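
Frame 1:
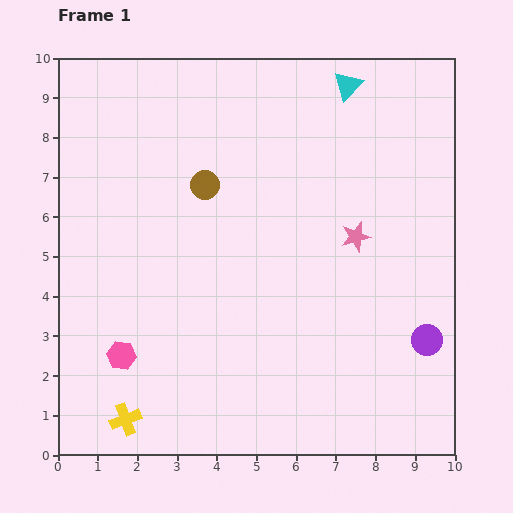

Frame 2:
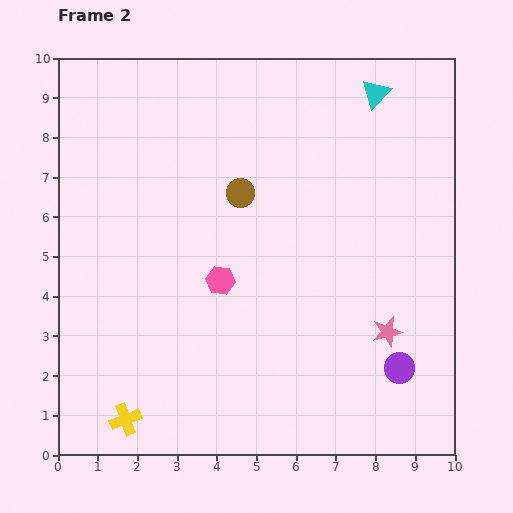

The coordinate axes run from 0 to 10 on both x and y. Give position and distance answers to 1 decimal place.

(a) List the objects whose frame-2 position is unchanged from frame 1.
the yellow cross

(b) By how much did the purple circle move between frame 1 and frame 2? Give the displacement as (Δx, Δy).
(-0.7, -0.7)

The purple circle was at (9.3, 2.9) in frame 1 and (8.6, 2.2) in frame 2.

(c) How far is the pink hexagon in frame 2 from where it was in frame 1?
3.1

The pink hexagon moved from (1.6, 2.5) to (4.1, 4.4), a distance of √(2.5² + 1.9²) ≈ 3.1.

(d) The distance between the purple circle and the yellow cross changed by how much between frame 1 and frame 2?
-0.9

Distance in frame 1: 7.9. Distance in frame 2: 7.0.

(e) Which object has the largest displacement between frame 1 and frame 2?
the pink hexagon

(moved 3.1; next 2.5)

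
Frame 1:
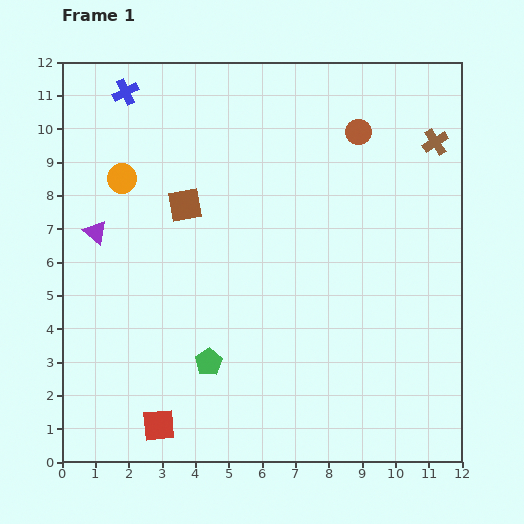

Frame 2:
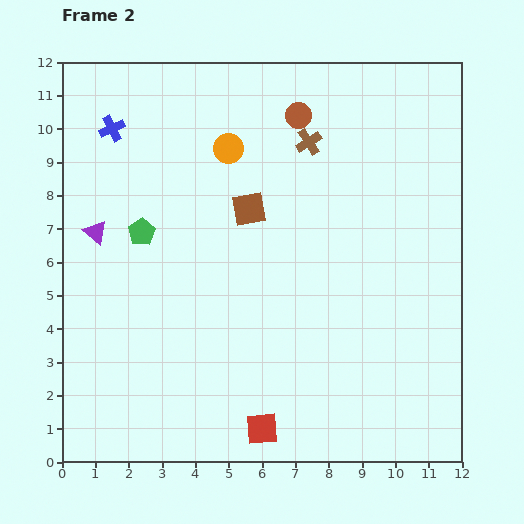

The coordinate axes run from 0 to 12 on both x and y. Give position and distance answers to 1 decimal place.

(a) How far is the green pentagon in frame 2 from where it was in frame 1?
4.4

The green pentagon moved from (4.4, 3.0) to (2.4, 6.9), a distance of √(2.0² + 3.9²) ≈ 4.4.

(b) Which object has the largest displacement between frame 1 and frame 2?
the green pentagon

(moved 4.4; next 3.8)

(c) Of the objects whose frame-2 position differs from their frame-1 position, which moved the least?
the blue cross

(moved 1.2)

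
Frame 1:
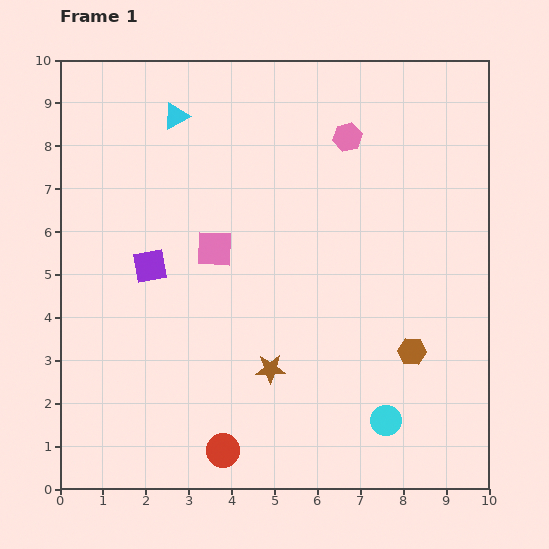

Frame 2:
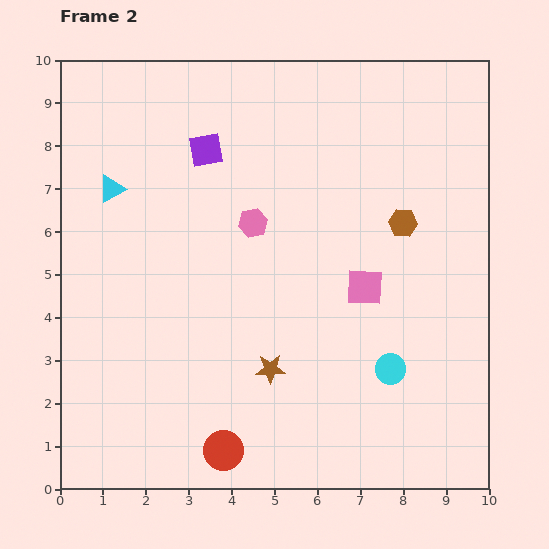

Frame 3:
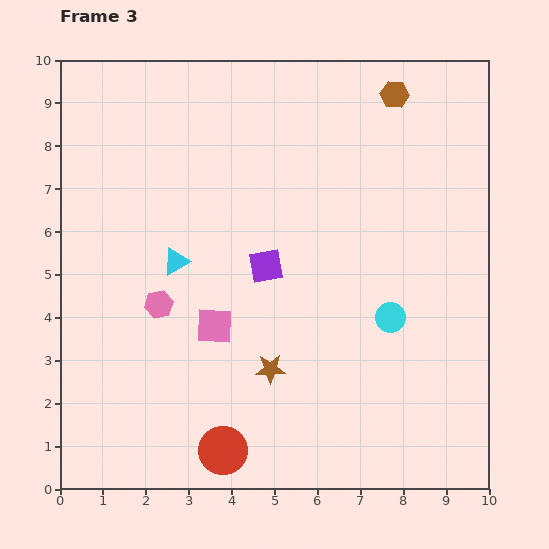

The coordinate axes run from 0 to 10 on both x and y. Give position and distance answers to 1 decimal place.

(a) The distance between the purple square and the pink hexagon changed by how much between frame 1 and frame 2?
-3.5

Distance in frame 1: 5.5. Distance in frame 2: 2.0.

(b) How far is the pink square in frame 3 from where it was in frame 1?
1.8

The pink square moved from (3.6, 5.6) to (3.6, 3.8), a distance of √(0.0² + 1.8²) ≈ 1.8.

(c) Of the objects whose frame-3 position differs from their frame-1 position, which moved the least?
the pink square

(moved 1.8)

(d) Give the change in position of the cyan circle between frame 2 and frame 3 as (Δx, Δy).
(0.0, 1.2)

The cyan circle was at (7.7, 2.8) in frame 2 and (7.7, 4.0) in frame 3.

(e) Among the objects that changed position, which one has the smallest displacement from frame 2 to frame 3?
the cyan circle

(moved 1.2)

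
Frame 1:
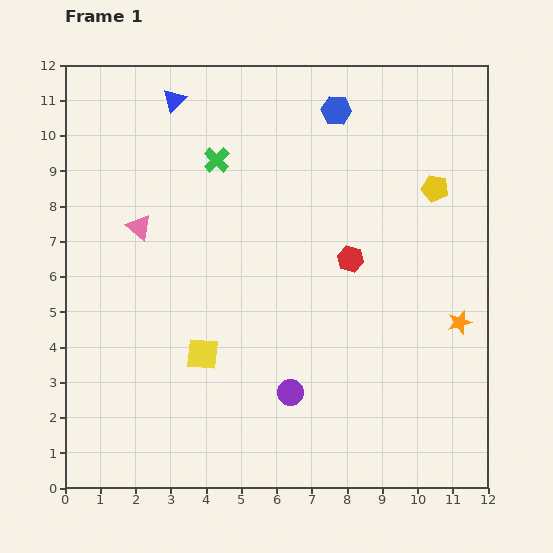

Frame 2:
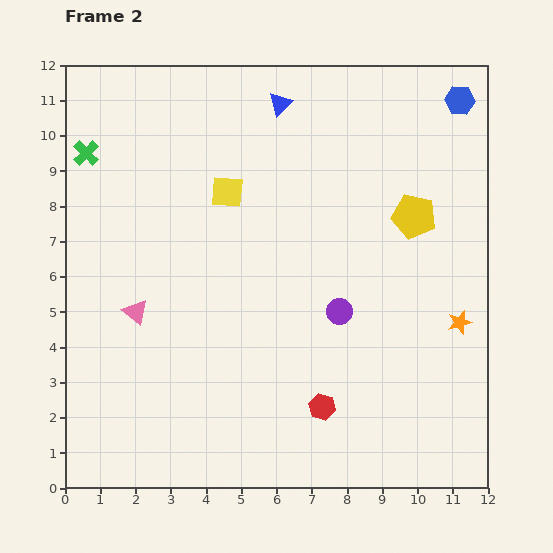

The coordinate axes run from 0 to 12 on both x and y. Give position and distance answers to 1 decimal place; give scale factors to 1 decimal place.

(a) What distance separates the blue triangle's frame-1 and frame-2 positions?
3.0

The blue triangle moved from (3.1, 11.0) to (6.1, 10.9), a distance of √(3.0² + 0.1²) ≈ 3.0.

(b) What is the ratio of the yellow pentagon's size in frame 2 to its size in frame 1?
1.7×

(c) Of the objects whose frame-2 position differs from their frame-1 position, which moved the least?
the yellow pentagon

(moved 1.0)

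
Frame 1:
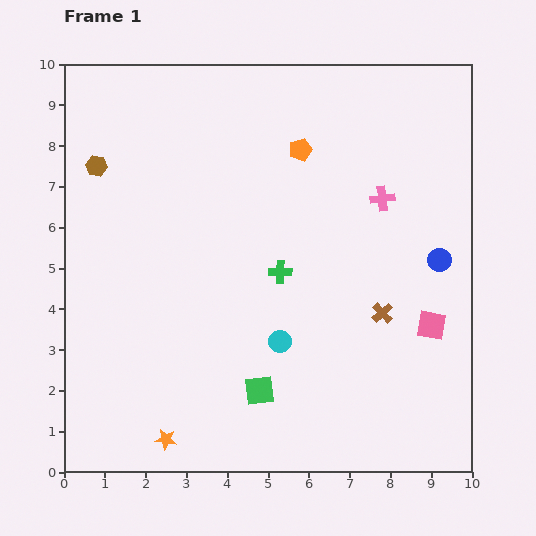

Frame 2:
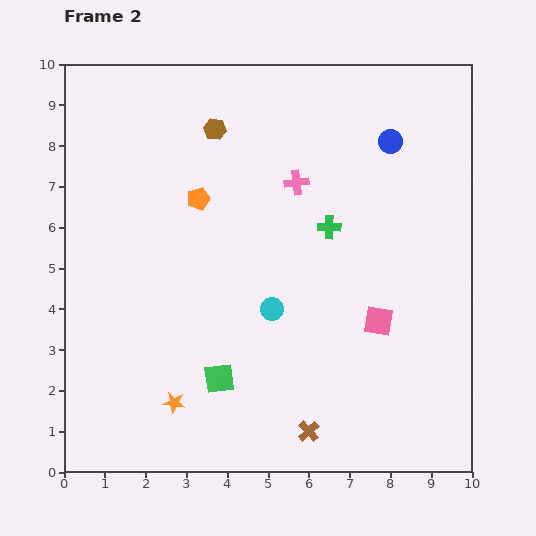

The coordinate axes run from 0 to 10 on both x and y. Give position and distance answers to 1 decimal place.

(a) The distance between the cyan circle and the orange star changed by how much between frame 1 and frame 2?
-0.4

Distance in frame 1: 3.7. Distance in frame 2: 3.3.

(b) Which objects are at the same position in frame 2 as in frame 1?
none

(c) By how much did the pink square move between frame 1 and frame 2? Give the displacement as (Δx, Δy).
(-1.3, 0.1)

The pink square was at (9.0, 3.6) in frame 1 and (7.7, 3.7) in frame 2.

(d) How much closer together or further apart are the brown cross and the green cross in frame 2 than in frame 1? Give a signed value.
+2.3

Distance in frame 1: 2.7. Distance in frame 2: 5.0.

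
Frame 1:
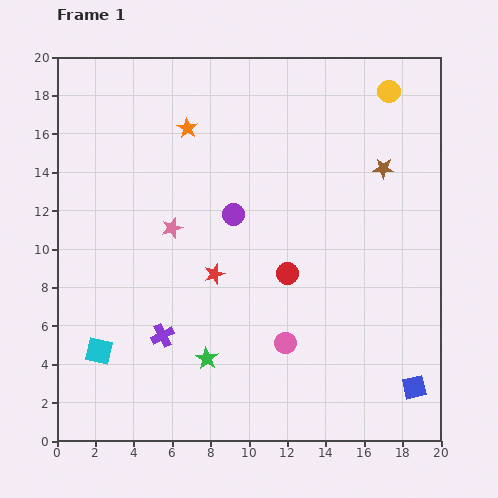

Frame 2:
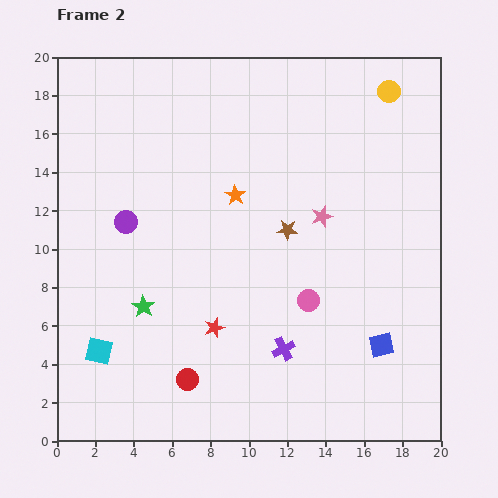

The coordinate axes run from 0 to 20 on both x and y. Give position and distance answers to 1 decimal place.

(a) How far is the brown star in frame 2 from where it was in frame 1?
5.9

The brown star moved from (17.0, 14.2) to (12.0, 11.0), a distance of √(5.0² + 3.2²) ≈ 5.9.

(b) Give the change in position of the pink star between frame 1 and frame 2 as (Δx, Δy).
(7.8, 0.6)

The pink star was at (6.0, 11.1) in frame 1 and (13.8, 11.7) in frame 2.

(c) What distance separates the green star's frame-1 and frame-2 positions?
4.3

The green star moved from (7.8, 4.3) to (4.5, 7.0), a distance of √(3.3² + 2.7²) ≈ 4.3.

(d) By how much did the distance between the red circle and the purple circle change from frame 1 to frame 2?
+4.6

Distance in frame 1: 4.2. Distance in frame 2: 8.8.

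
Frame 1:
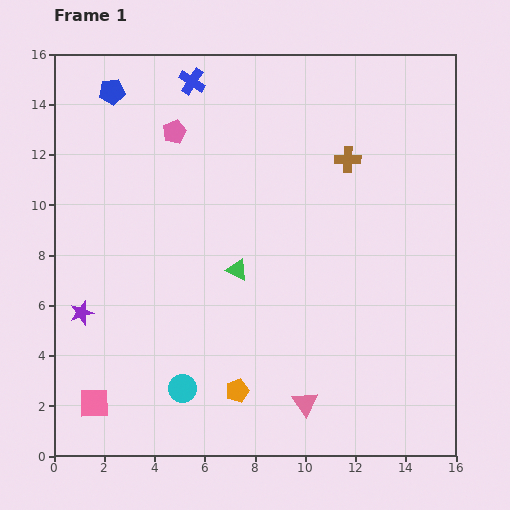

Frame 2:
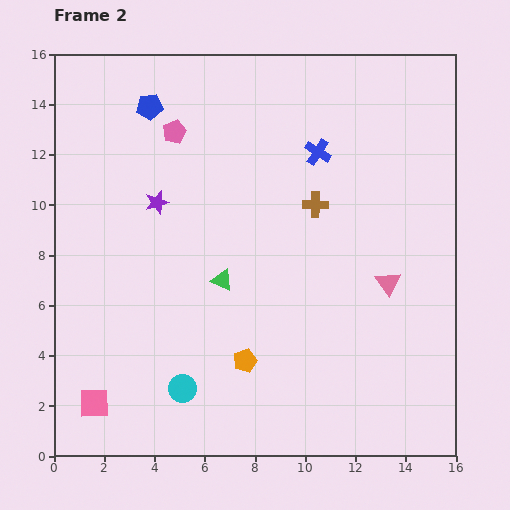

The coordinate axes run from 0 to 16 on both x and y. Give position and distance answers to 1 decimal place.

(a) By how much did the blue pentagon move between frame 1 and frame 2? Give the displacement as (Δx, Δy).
(1.5, -0.6)

The blue pentagon was at (2.3, 14.5) in frame 1 and (3.8, 13.9) in frame 2.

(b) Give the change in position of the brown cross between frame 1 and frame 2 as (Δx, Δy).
(-1.3, -1.8)

The brown cross was at (11.7, 11.8) in frame 1 and (10.4, 10.0) in frame 2.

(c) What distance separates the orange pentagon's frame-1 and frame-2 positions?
1.2

The orange pentagon moved from (7.3, 2.6) to (7.6, 3.8), a distance of √(0.3² + 1.2²) ≈ 1.2.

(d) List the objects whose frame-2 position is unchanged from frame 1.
the pink square, the pink pentagon, the cyan circle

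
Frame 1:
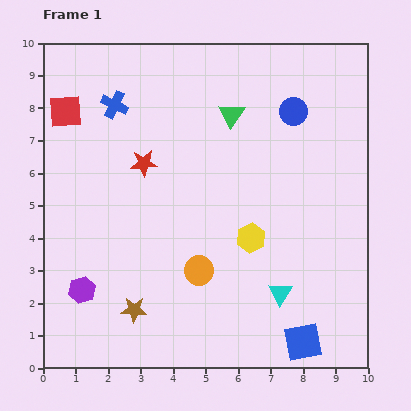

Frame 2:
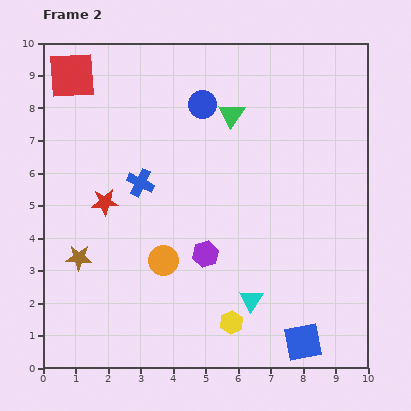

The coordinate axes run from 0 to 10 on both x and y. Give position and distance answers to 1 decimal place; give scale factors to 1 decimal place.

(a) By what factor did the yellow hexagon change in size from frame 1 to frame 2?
0.8×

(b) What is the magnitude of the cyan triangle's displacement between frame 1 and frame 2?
0.9

The cyan triangle moved from (7.3, 2.3) to (6.4, 2.1), a distance of √(0.9² + 0.2²) ≈ 0.9.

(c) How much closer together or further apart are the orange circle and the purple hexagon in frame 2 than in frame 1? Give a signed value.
-2.3

Distance in frame 1: 3.6. Distance in frame 2: 1.3.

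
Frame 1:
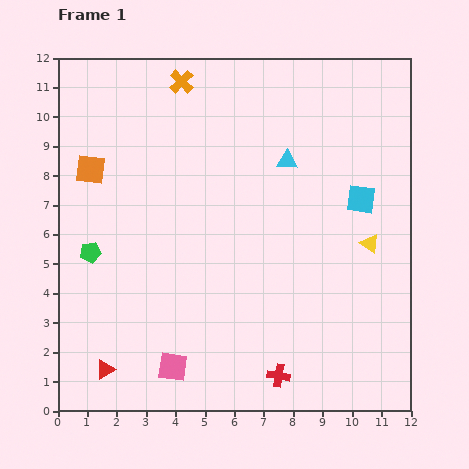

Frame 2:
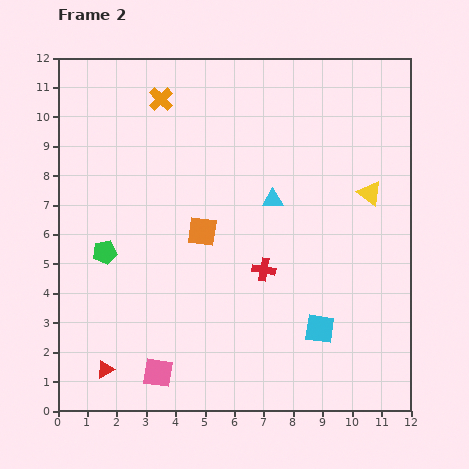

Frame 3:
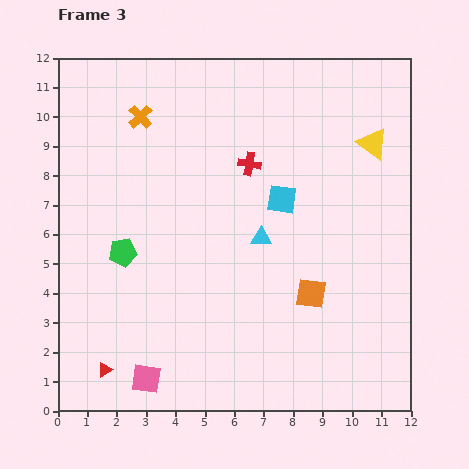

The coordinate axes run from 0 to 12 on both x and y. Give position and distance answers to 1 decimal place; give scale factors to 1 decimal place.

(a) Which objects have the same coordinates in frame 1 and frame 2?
the red triangle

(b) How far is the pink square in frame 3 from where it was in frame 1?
1.0

The pink square moved from (3.9, 1.5) to (3.0, 1.1), a distance of √(0.9² + 0.4²) ≈ 1.0.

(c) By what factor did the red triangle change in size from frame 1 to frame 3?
0.8×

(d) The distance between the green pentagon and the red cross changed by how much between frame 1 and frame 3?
-2.5

Distance in frame 1: 7.7. Distance in frame 3: 5.2.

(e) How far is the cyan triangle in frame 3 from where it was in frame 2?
1.4

The cyan triangle moved from (7.3, 7.2) to (6.9, 5.9), a distance of √(0.4² + 1.3²) ≈ 1.4.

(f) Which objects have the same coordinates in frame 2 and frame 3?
the red triangle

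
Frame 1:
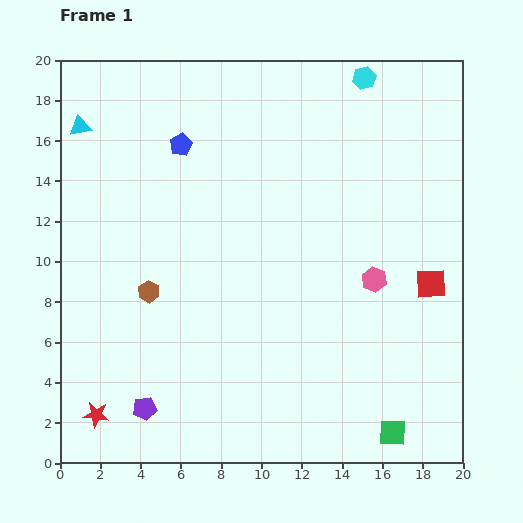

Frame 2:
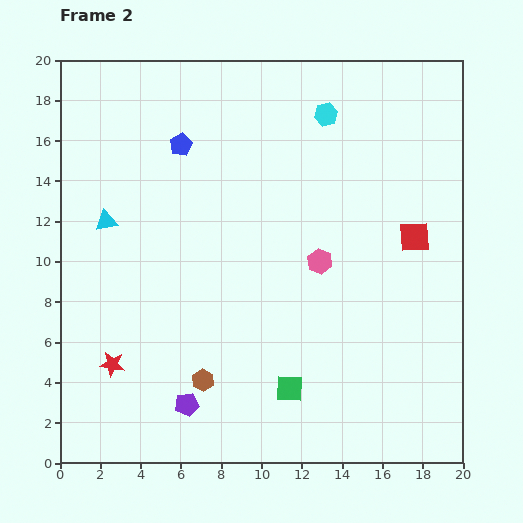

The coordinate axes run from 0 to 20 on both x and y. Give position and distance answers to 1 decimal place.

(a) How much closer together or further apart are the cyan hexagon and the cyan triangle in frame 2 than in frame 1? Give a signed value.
-2.2

Distance in frame 1: 14.3. Distance in frame 2: 12.1.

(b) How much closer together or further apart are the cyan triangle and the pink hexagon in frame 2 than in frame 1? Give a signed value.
-5.7

Distance in frame 1: 16.5. Distance in frame 2: 10.8.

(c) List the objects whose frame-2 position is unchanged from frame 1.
the blue pentagon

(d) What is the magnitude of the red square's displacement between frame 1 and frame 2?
2.4

The red square moved from (18.4, 8.9) to (17.6, 11.2), a distance of √(0.8² + 2.3²) ≈ 2.4.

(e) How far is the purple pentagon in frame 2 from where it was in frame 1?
2.1

The purple pentagon moved from (4.2, 2.7) to (6.3, 2.9), a distance of √(2.1² + 0.2²) ≈ 2.1.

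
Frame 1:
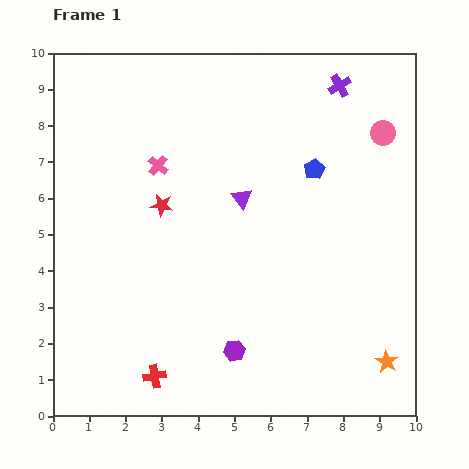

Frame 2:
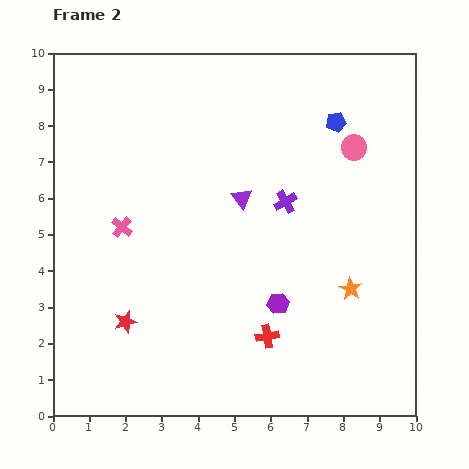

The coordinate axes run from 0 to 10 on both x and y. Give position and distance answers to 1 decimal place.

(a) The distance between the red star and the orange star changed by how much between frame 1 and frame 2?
-1.2

Distance in frame 1: 7.5. Distance in frame 2: 6.3.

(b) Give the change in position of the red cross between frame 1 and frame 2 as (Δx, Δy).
(3.1, 1.1)

The red cross was at (2.8, 1.1) in frame 1 and (5.9, 2.2) in frame 2.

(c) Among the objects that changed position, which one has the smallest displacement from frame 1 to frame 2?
the pink circle

(moved 0.9)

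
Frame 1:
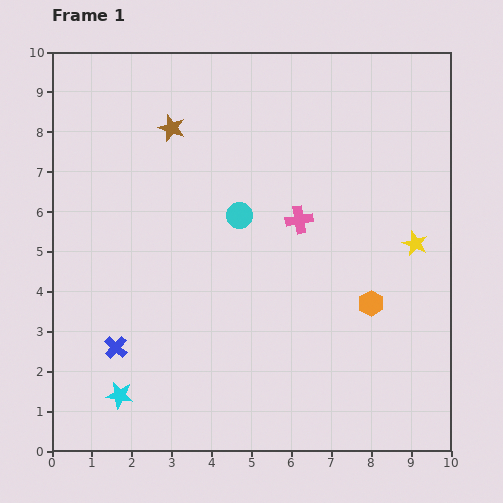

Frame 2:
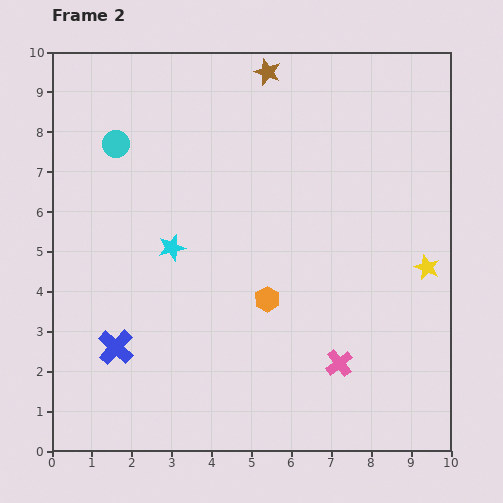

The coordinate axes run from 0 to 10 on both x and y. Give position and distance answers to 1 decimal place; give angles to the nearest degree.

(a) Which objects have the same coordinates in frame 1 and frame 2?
the blue cross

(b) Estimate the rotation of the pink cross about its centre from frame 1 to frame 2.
29° counter-clockwise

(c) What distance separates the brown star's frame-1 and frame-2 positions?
2.8

The brown star moved from (3.0, 8.1) to (5.4, 9.5), a distance of √(2.4² + 1.4²) ≈ 2.8.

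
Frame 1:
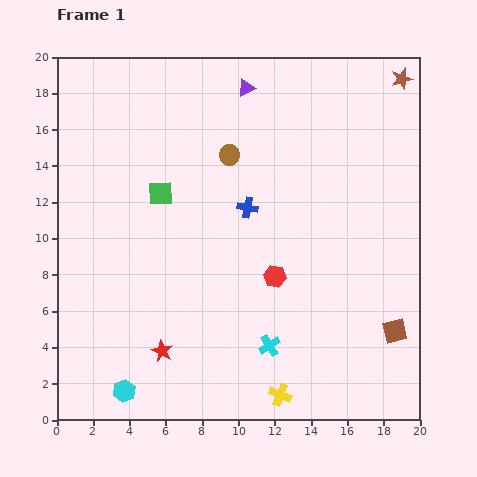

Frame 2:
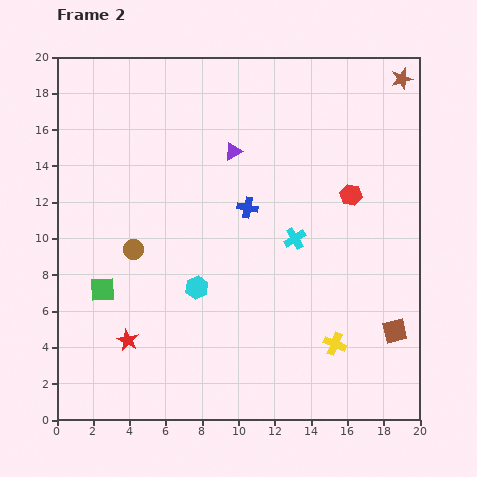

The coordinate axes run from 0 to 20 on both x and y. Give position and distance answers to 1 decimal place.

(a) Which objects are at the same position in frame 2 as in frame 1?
the blue cross, the brown square, the brown star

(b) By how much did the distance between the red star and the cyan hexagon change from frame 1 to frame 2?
+1.8

Distance in frame 1: 3.0. Distance in frame 2: 4.8.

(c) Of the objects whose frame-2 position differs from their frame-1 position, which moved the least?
the red star

(moved 2.0)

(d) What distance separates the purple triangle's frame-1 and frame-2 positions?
3.6

The purple triangle moved from (10.4, 18.3) to (9.7, 14.8), a distance of √(0.7² + 3.5²) ≈ 3.6.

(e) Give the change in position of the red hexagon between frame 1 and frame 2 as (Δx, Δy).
(4.2, 4.5)

The red hexagon was at (12.0, 7.9) in frame 1 and (16.2, 12.4) in frame 2.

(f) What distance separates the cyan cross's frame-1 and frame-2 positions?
6.1

The cyan cross moved from (11.7, 4.1) to (13.1, 10.0), a distance of √(1.4² + 5.9²) ≈ 6.1.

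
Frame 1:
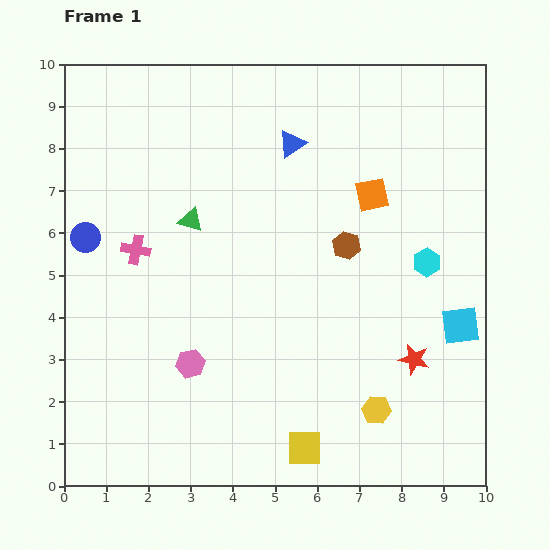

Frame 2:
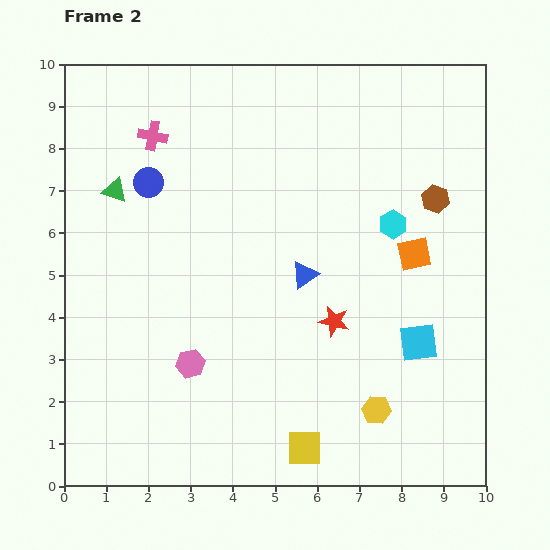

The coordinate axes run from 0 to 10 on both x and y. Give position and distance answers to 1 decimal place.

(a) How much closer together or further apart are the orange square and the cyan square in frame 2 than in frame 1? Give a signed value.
-1.6

Distance in frame 1: 3.7. Distance in frame 2: 2.1.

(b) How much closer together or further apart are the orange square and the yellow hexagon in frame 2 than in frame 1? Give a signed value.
-1.3

Distance in frame 1: 5.1. Distance in frame 2: 3.8.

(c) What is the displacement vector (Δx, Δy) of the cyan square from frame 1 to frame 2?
(-1.0, -0.4)

The cyan square was at (9.4, 3.8) in frame 1 and (8.4, 3.4) in frame 2.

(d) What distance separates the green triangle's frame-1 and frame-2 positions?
1.9

The green triangle moved from (3.0, 6.3) to (1.2, 7.0), a distance of √(1.8² + 0.7²) ≈ 1.9.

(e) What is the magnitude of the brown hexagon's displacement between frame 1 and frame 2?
2.4

The brown hexagon moved from (6.7, 5.7) to (8.8, 6.8), a distance of √(2.1² + 1.1²) ≈ 2.4.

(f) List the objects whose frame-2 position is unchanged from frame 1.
the pink hexagon, the yellow square, the yellow hexagon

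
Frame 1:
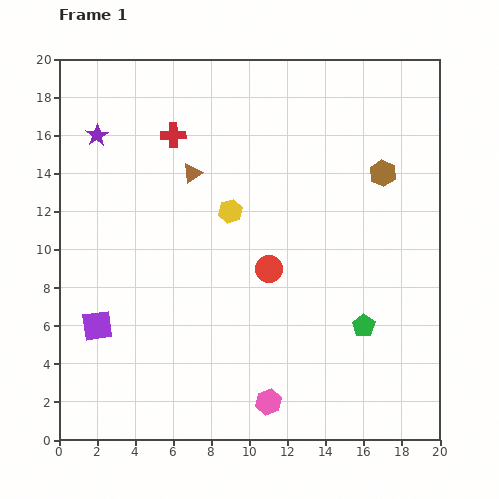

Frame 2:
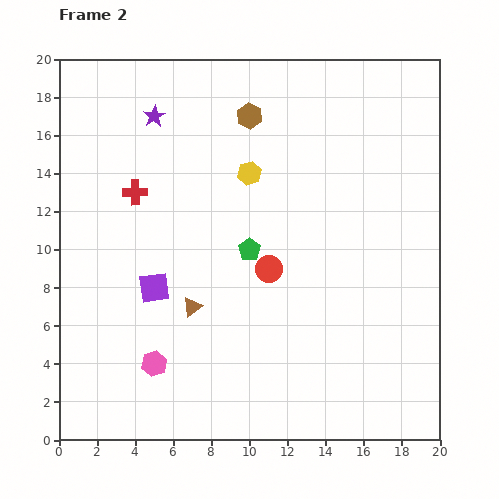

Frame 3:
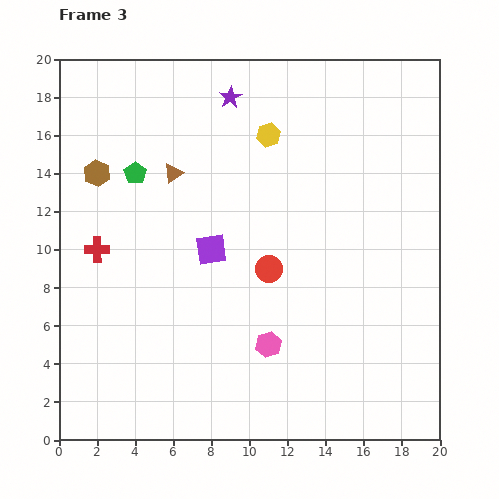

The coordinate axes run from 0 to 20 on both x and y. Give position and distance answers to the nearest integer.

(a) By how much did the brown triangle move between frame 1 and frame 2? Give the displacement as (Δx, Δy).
(0, -7)

The brown triangle was at (7, 14) in frame 1 and (7, 7) in frame 2.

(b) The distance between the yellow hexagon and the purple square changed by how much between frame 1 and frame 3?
-2

Distance in frame 1: 9. Distance in frame 3: 7.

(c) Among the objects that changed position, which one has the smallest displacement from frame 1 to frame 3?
the brown triangle

(moved 1)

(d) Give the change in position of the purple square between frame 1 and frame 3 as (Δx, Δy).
(6, 4)

The purple square was at (2, 6) in frame 1 and (8, 10) in frame 3.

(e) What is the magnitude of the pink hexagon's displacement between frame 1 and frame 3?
3

The pink hexagon moved from (11, 2) to (11, 5), a distance of √(0² + 3²) ≈ 3.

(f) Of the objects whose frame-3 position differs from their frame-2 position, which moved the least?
the yellow hexagon

(moved 2)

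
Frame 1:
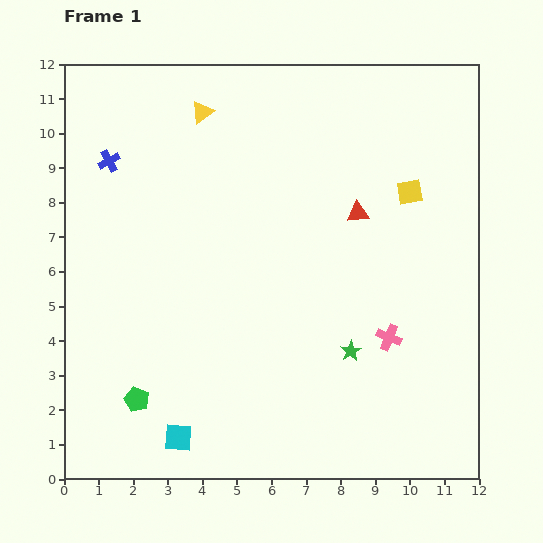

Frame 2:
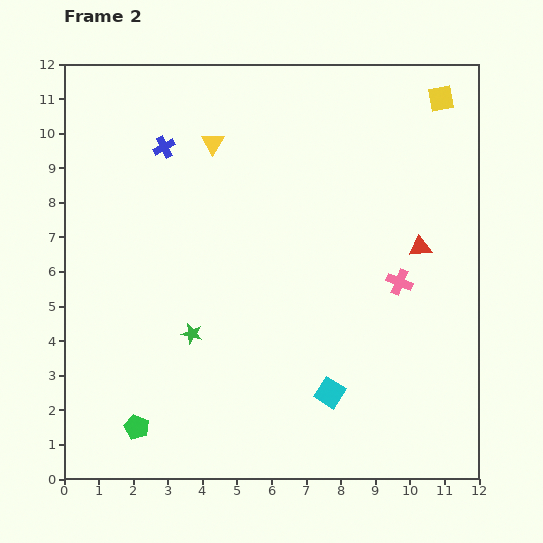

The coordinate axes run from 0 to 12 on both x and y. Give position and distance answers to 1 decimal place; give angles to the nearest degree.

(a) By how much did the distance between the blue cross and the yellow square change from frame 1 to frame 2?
-0.6

Distance in frame 1: 8.7. Distance in frame 2: 8.1.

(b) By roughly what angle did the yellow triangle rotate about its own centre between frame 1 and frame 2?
23° counter-clockwise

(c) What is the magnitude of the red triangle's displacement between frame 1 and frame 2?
2.1

The red triangle moved from (8.5, 7.7) to (10.3, 6.7), a distance of √(1.8² + 1.0²) ≈ 2.1.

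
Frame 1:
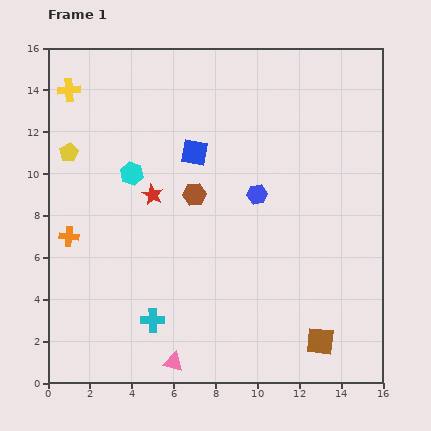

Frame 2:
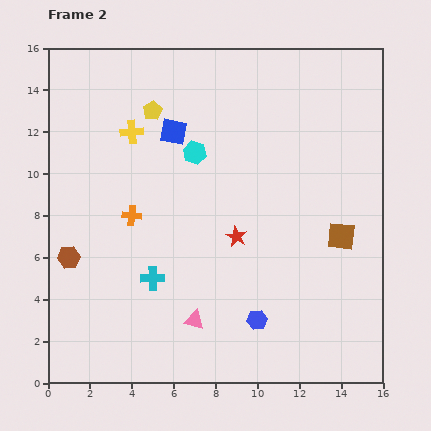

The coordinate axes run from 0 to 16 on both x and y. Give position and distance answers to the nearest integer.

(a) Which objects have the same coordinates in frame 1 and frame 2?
none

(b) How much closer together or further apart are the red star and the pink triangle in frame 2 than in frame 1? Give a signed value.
-4

Distance in frame 1: 8. Distance in frame 2: 4.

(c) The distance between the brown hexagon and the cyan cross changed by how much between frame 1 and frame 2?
-2

Distance in frame 1: 6. Distance in frame 2: 4.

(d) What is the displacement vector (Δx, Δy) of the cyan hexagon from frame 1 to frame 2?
(3, 1)

The cyan hexagon was at (4, 10) in frame 1 and (7, 11) in frame 2.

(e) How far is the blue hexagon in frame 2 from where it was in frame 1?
6

The blue hexagon moved from (10, 9) to (10, 3), a distance of √(0² + 6²) ≈ 6.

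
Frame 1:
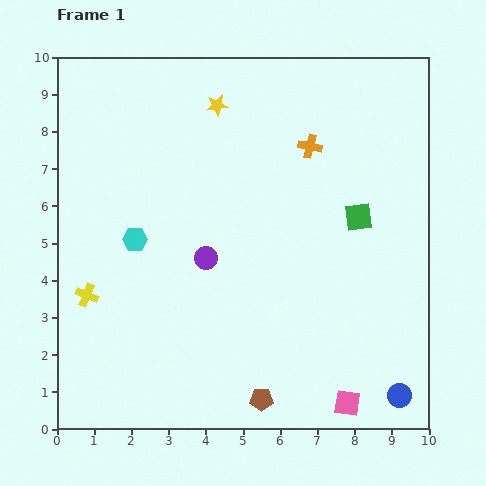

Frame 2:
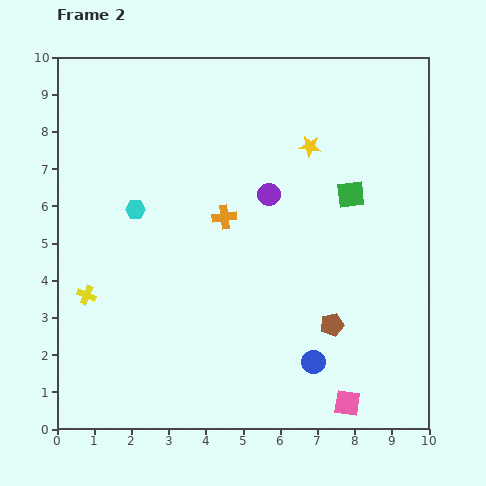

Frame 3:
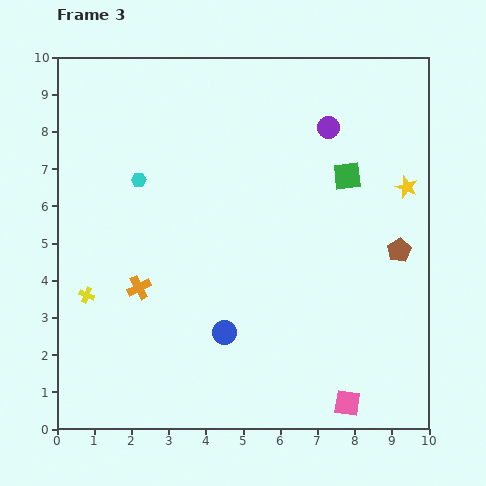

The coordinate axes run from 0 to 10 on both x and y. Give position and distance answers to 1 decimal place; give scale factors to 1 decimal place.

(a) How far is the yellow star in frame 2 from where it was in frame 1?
2.7

The yellow star moved from (4.3, 8.7) to (6.8, 7.6), a distance of √(2.5² + 1.1²) ≈ 2.7.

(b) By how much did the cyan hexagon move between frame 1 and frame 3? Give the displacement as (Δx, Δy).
(0.1, 1.6)

The cyan hexagon was at (2.1, 5.1) in frame 1 and (2.2, 6.7) in frame 3.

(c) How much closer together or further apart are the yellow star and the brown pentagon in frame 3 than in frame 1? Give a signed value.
-6.3

Distance in frame 1: 8.0. Distance in frame 3: 1.7.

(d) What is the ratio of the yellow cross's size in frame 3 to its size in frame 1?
0.7×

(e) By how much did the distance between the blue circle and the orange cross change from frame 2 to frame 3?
-2.0

Distance in frame 2: 4.6. Distance in frame 3: 2.6.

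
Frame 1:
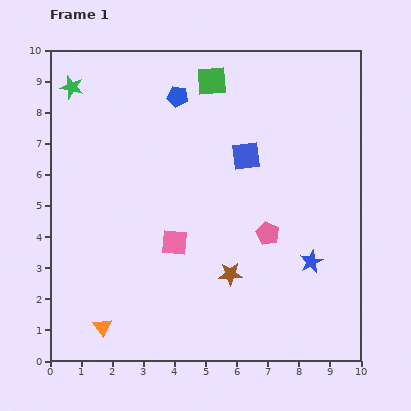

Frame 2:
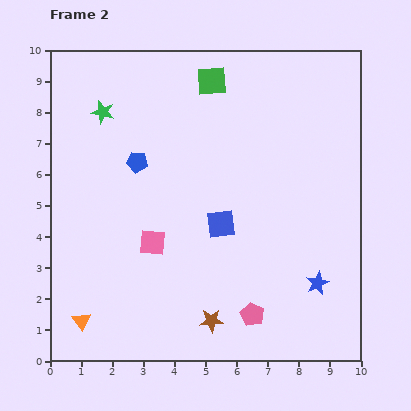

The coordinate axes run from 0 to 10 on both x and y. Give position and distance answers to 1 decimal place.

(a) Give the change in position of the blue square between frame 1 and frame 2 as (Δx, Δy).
(-0.8, -2.2)

The blue square was at (6.3, 6.6) in frame 1 and (5.5, 4.4) in frame 2.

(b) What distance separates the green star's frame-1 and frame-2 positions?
1.3

The green star moved from (0.7, 8.8) to (1.7, 8.0), a distance of √(1.0² + 0.8²) ≈ 1.3.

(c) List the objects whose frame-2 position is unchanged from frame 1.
the green square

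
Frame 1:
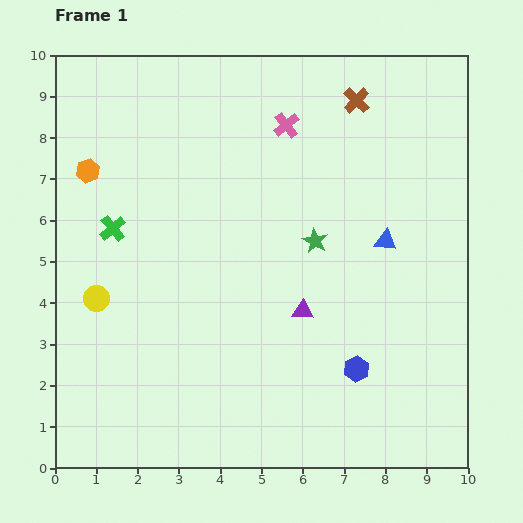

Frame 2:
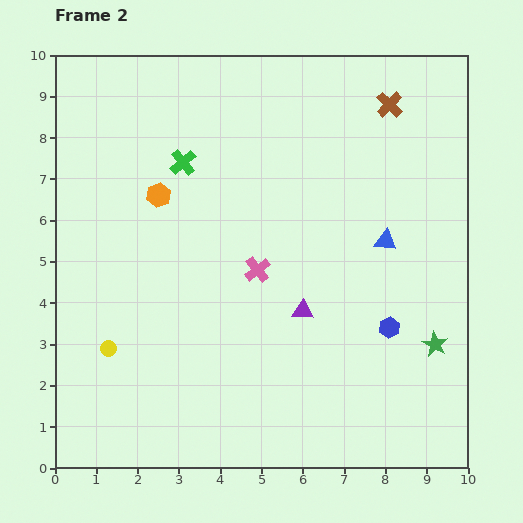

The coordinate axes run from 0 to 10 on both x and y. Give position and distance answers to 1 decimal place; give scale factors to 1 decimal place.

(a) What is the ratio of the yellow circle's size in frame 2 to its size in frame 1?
0.6×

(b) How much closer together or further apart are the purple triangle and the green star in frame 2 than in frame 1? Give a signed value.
+1.6

Distance in frame 1: 1.7. Distance in frame 2: 3.3.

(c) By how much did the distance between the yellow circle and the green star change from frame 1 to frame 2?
+2.4

Distance in frame 1: 5.5. Distance in frame 2: 7.9.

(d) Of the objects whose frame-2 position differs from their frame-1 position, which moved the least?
the brown cross

(moved 0.8)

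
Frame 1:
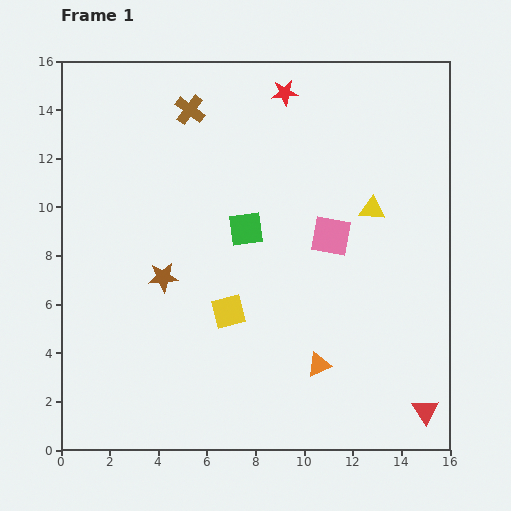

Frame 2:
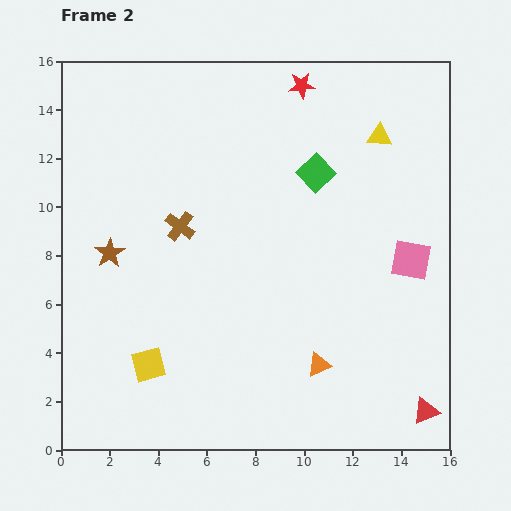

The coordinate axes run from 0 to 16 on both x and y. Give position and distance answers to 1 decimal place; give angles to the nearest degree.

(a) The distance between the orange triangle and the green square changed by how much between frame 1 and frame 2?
+1.5

Distance in frame 1: 6.4. Distance in frame 2: 7.9.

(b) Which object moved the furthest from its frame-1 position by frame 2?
the brown cross

(moved 4.8; next 4.0)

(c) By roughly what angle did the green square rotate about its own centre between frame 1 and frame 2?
36° counter-clockwise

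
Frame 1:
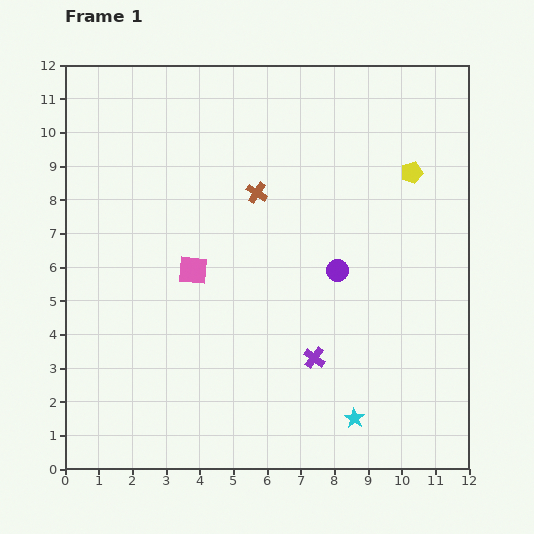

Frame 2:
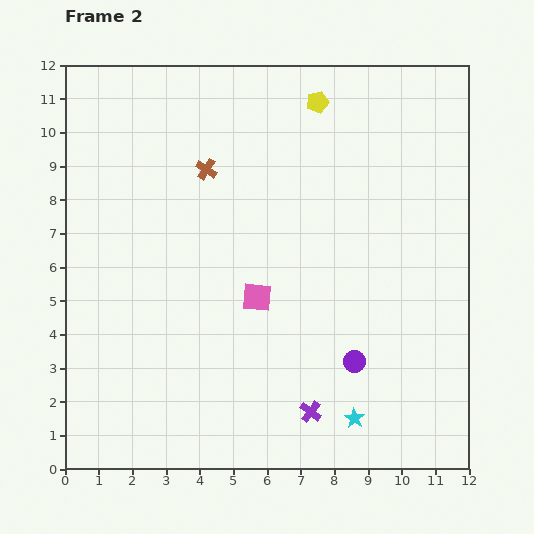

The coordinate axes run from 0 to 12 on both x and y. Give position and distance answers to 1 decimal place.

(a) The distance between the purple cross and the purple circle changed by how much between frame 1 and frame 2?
-0.7

Distance in frame 1: 2.7. Distance in frame 2: 2.0.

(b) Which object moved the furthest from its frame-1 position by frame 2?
the yellow pentagon

(moved 3.5; next 2.7)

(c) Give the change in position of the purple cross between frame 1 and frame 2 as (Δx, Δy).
(-0.1, -1.6)

The purple cross was at (7.4, 3.3) in frame 1 and (7.3, 1.7) in frame 2.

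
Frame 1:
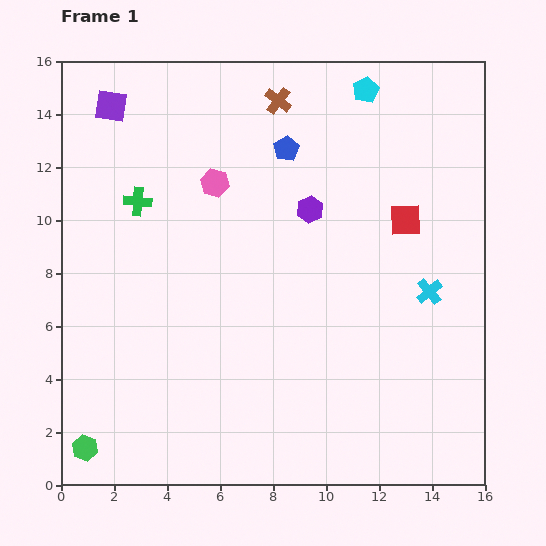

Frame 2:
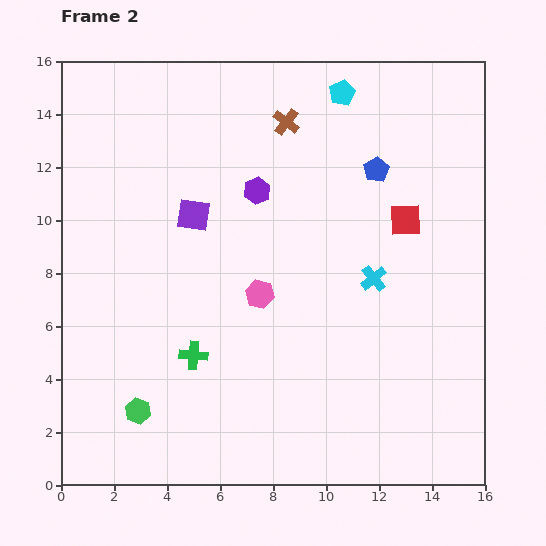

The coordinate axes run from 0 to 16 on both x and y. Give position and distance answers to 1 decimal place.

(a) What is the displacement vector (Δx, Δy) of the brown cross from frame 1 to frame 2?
(0.3, -0.8)

The brown cross was at (8.2, 14.5) in frame 1 and (8.5, 13.7) in frame 2.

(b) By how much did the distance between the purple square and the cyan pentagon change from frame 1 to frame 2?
-2.4

Distance in frame 1: 9.6. Distance in frame 2: 7.2.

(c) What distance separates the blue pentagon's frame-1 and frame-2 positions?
3.5

The blue pentagon moved from (8.5, 12.7) to (11.9, 11.9), a distance of √(3.4² + 0.8²) ≈ 3.5.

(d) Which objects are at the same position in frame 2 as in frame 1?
the red square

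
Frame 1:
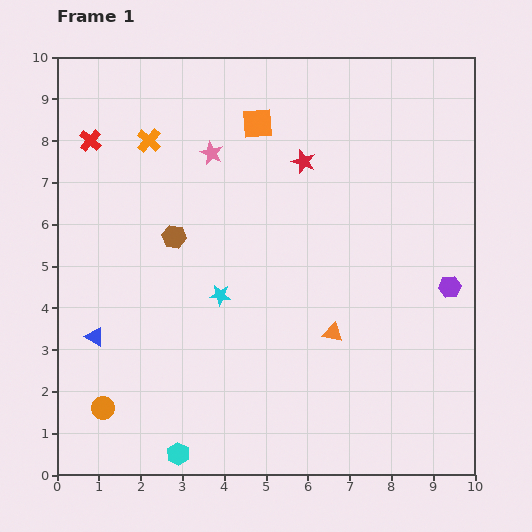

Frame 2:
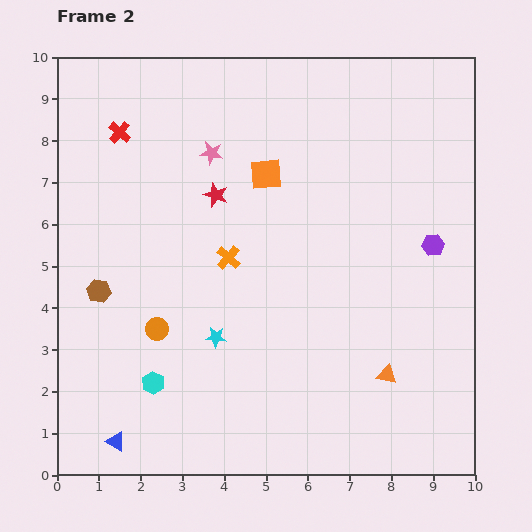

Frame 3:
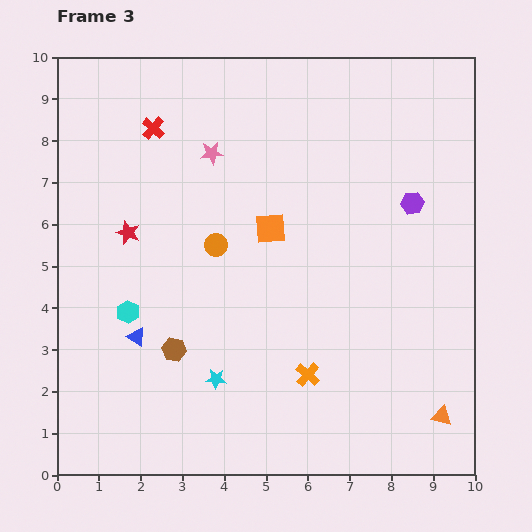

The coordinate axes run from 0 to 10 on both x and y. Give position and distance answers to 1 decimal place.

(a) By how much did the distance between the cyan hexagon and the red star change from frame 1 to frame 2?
-2.9

Distance in frame 1: 7.6. Distance in frame 2: 4.7.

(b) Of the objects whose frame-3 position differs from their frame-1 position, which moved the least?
the blue triangle

(moved 1.0)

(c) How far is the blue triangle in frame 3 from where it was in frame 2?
2.5

The blue triangle moved from (1.4, 0.8) to (1.9, 3.3), a distance of √(0.5² + 2.5²) ≈ 2.5.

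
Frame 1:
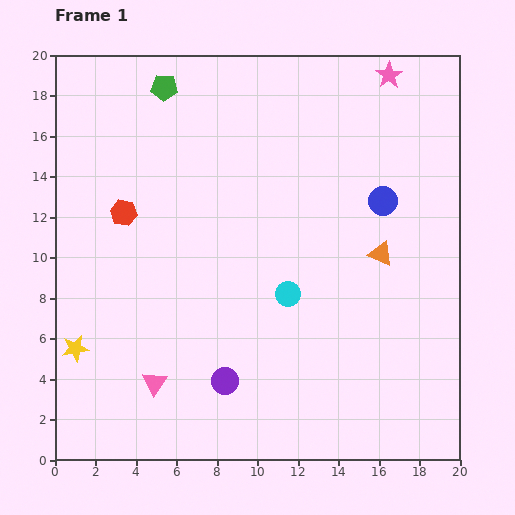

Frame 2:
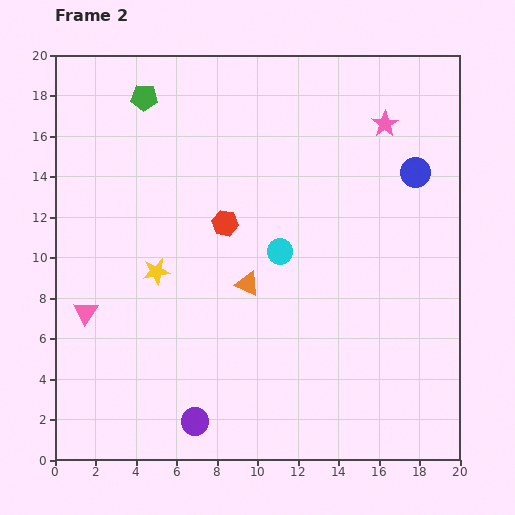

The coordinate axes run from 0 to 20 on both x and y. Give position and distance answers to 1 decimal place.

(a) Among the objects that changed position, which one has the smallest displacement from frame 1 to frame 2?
the green pentagon

(moved 1.1)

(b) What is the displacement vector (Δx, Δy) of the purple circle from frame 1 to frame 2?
(-1.5, -2.0)

The purple circle was at (8.4, 3.9) in frame 1 and (6.9, 1.9) in frame 2.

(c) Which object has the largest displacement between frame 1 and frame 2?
the orange triangle

(moved 6.8; next 5.5)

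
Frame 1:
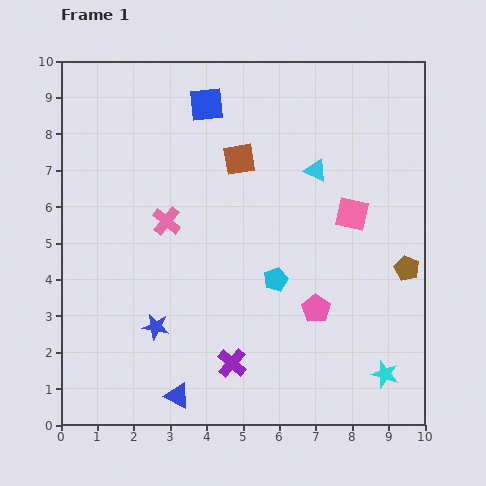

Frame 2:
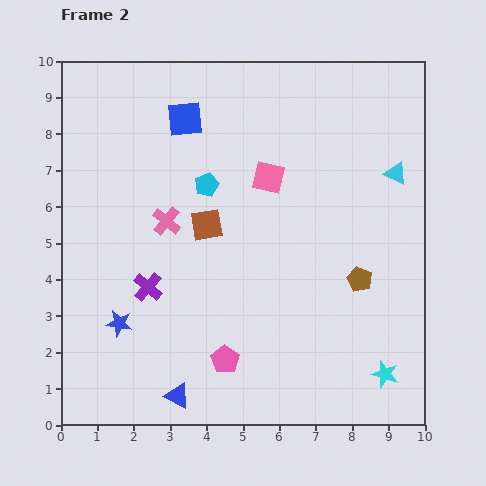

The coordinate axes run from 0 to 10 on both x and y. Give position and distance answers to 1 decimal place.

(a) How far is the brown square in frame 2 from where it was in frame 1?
2.0

The brown square moved from (4.9, 7.3) to (4.0, 5.5), a distance of √(0.9² + 1.8²) ≈ 2.0.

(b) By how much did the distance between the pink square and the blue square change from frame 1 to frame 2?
-2.2

Distance in frame 1: 5.0. Distance in frame 2: 2.8.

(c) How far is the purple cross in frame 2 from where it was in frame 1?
3.1

The purple cross moved from (4.7, 1.7) to (2.4, 3.8), a distance of √(2.3² + 2.1²) ≈ 3.1.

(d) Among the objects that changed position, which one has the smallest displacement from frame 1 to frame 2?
the blue square

(moved 0.7)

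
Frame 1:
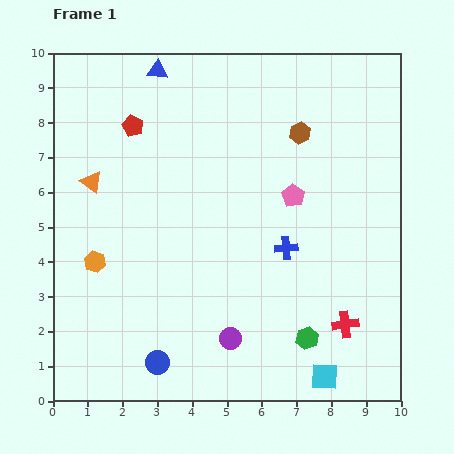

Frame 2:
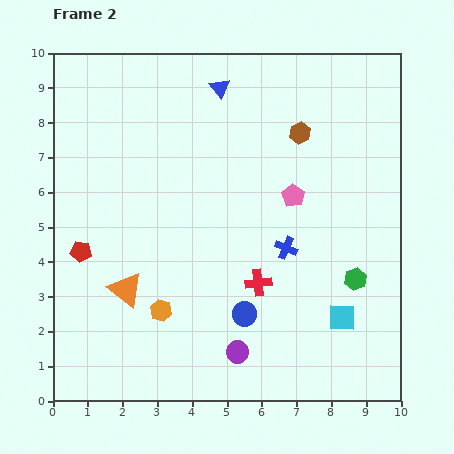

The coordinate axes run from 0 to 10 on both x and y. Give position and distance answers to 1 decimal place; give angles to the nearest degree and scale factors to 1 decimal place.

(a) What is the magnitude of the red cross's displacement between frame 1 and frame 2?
2.8

The red cross moved from (8.4, 2.2) to (5.9, 3.4), a distance of √(2.5² + 1.2²) ≈ 2.8.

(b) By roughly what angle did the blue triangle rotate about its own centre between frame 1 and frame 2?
49° clockwise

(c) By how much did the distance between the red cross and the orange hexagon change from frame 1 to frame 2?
-4.5

Distance in frame 1: 7.4. Distance in frame 2: 2.9.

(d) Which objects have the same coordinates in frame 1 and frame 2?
the pink pentagon, the blue cross, the brown hexagon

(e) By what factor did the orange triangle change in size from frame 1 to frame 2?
1.6×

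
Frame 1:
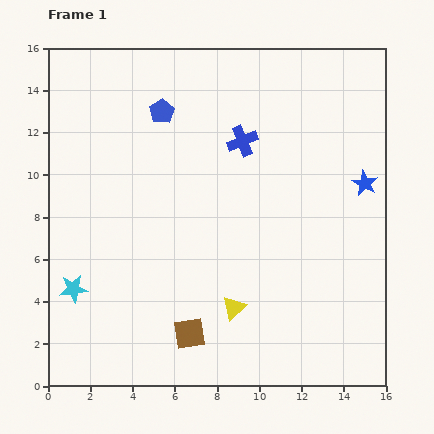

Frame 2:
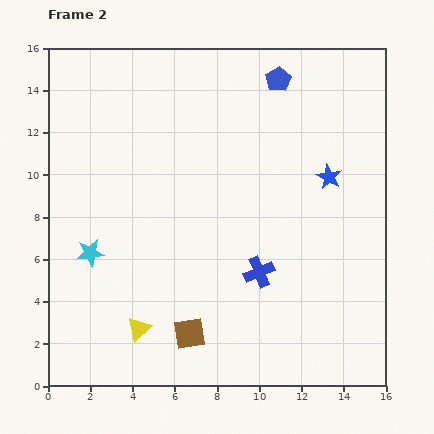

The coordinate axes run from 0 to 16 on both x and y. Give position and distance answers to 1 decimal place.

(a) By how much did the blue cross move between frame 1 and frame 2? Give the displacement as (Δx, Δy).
(0.8, -6.2)

The blue cross was at (9.2, 11.6) in frame 1 and (10.0, 5.4) in frame 2.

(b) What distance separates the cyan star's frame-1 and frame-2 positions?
1.9

The cyan star moved from (1.2, 4.6) to (2.0, 6.3), a distance of √(0.8² + 1.7²) ≈ 1.9.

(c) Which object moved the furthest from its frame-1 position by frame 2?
the blue cross

(moved 6.3; next 5.7)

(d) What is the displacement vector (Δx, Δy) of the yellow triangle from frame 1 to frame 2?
(-4.5, -1.0)

The yellow triangle was at (8.8, 3.7) in frame 1 and (4.3, 2.7) in frame 2.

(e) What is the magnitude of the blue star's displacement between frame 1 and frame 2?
1.7

The blue star moved from (15.0, 9.6) to (13.3, 9.9), a distance of √(1.7² + 0.3²) ≈ 1.7.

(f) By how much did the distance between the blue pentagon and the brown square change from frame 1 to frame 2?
+2.1

Distance in frame 1: 10.6. Distance in frame 2: 12.7.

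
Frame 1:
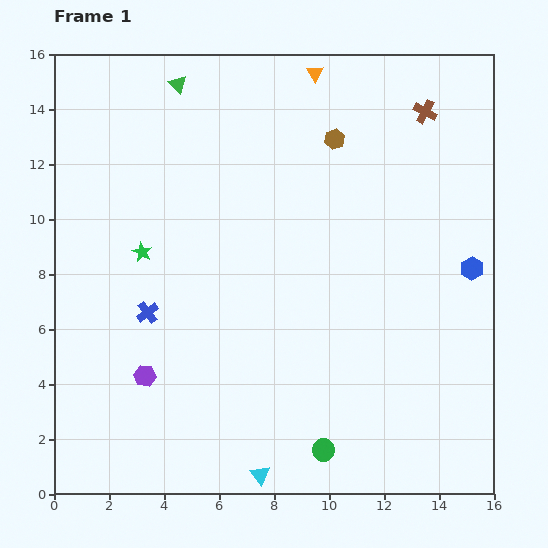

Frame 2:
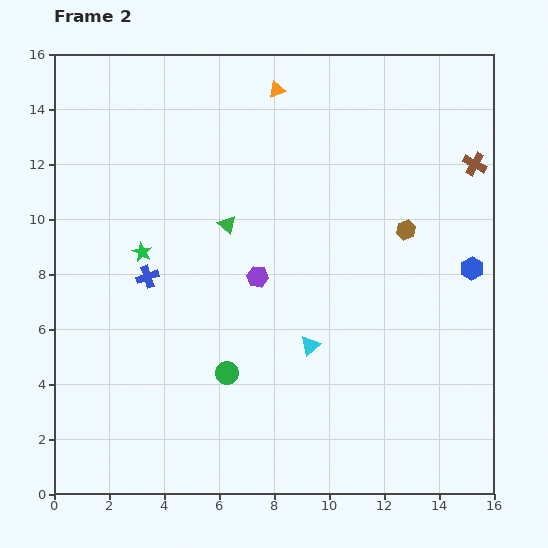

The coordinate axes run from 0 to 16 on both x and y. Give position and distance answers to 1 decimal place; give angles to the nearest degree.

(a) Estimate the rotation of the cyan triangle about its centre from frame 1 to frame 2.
27° clockwise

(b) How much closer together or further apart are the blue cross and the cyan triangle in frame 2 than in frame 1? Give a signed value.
-0.8

Distance in frame 1: 7.2. Distance in frame 2: 6.4.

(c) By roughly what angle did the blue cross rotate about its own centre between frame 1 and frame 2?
18° clockwise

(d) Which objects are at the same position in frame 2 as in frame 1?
the green star, the blue hexagon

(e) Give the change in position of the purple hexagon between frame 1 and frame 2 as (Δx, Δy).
(4.1, 3.6)

The purple hexagon was at (3.3, 4.3) in frame 1 and (7.4, 7.9) in frame 2.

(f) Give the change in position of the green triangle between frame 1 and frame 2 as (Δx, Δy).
(1.8, -5.1)

The green triangle was at (4.5, 14.9) in frame 1 and (6.3, 9.8) in frame 2.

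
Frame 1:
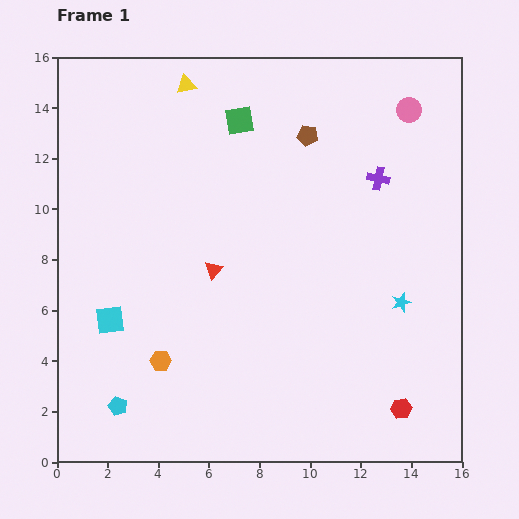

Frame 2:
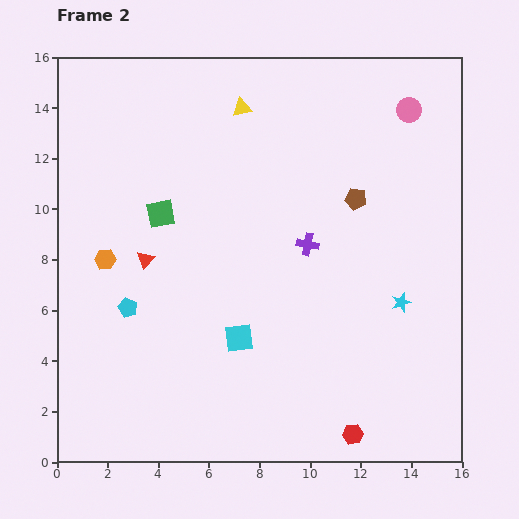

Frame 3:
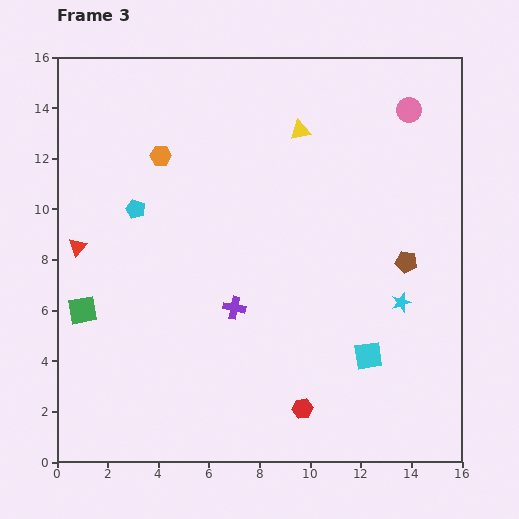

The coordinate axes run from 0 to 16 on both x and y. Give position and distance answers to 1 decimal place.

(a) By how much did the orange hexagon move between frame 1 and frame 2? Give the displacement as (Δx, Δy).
(-2.2, 4.0)

The orange hexagon was at (4.1, 4.0) in frame 1 and (1.9, 8.0) in frame 2.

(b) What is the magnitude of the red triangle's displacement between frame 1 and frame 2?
2.7

The red triangle moved from (6.2, 7.6) to (3.5, 8.0), a distance of √(2.7² + 0.4²) ≈ 2.7.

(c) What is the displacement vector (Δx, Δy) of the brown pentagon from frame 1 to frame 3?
(3.9, -5.0)

The brown pentagon was at (9.9, 12.9) in frame 1 and (13.8, 7.9) in frame 3.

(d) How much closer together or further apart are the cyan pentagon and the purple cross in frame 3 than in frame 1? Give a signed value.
-8.2

Distance in frame 1: 13.7. Distance in frame 3: 5.5.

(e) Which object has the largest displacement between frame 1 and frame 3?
the cyan square

(moved 10.3; next 9.7)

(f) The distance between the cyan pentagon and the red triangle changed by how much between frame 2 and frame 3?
+0.7

Distance in frame 2: 2.0. Distance in frame 3: 2.7.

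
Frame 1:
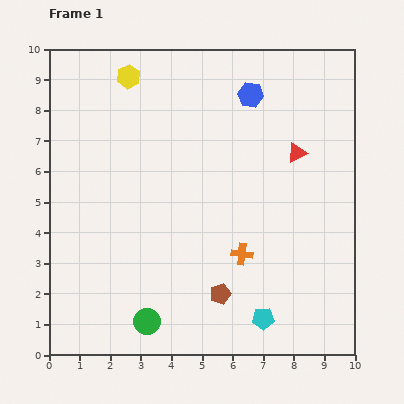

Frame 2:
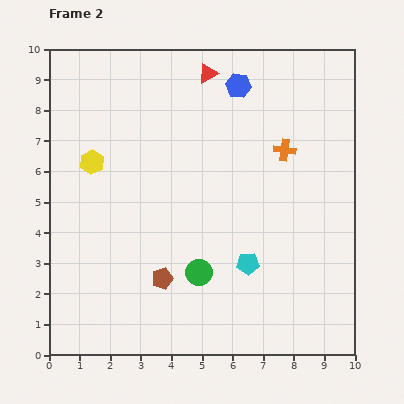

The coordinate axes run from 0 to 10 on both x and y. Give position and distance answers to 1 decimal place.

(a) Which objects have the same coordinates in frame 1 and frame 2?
none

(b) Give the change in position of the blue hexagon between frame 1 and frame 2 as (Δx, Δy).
(-0.4, 0.3)

The blue hexagon was at (6.6, 8.5) in frame 1 and (6.2, 8.8) in frame 2.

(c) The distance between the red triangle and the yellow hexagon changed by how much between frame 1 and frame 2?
-1.2

Distance in frame 1: 6.0. Distance in frame 2: 4.8.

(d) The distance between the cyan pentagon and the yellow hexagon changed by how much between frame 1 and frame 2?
-2.9

Distance in frame 1: 9.0. Distance in frame 2: 6.1.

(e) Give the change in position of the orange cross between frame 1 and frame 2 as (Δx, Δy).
(1.4, 3.4)

The orange cross was at (6.3, 3.3) in frame 1 and (7.7, 6.7) in frame 2.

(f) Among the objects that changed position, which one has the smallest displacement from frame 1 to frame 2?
the blue hexagon

(moved 0.5)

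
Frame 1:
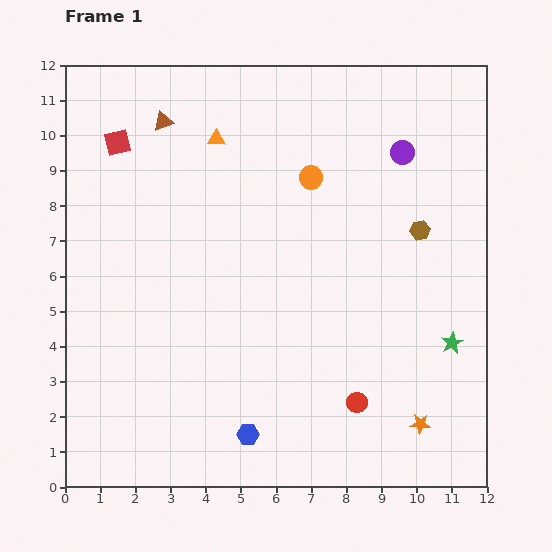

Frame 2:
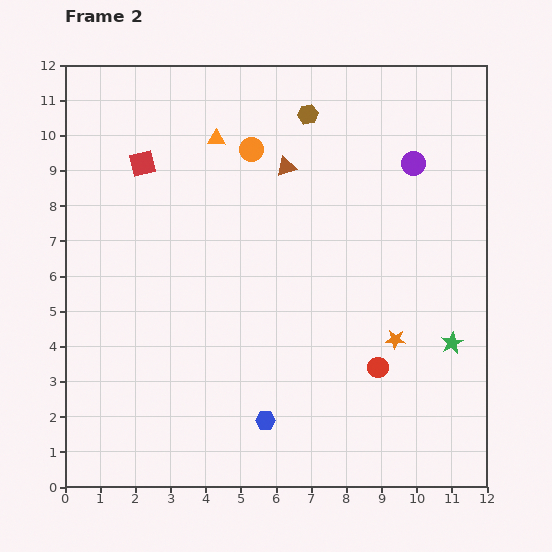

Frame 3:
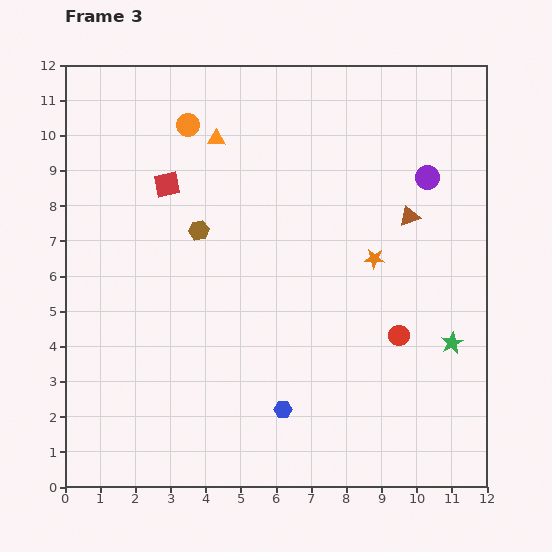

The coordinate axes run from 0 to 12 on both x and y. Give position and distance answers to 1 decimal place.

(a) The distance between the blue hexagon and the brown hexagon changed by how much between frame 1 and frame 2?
+1.2

Distance in frame 1: 7.6. Distance in frame 2: 8.8.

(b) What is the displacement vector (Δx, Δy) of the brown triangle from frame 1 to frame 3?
(7.0, -2.7)

The brown triangle was at (2.8, 10.4) in frame 1 and (9.8, 7.7) in frame 3.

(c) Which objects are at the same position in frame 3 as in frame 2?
the orange triangle, the green star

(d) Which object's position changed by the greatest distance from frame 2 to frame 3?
the brown hexagon

(moved 4.5; next 3.8)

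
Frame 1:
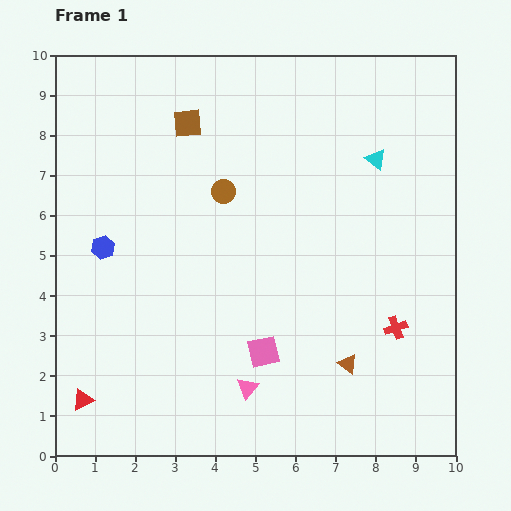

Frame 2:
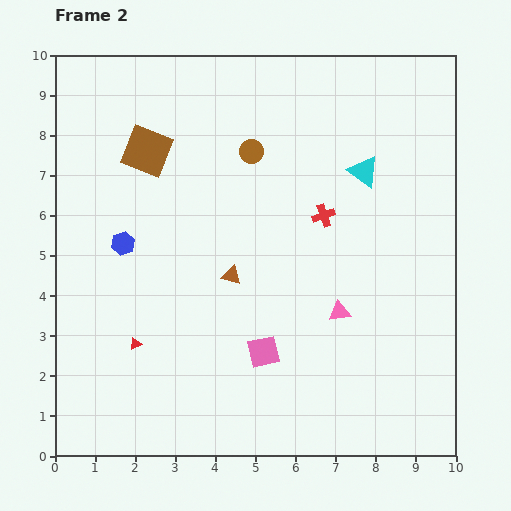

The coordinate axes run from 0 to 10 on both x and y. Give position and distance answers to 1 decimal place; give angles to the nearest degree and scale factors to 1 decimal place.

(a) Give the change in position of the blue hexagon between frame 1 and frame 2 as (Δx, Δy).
(0.5, 0.1)

The blue hexagon was at (1.2, 5.2) in frame 1 and (1.7, 5.3) in frame 2.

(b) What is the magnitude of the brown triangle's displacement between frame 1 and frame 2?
3.6

The brown triangle moved from (7.3, 2.3) to (4.4, 4.5), a distance of √(2.9² + 2.2²) ≈ 3.6.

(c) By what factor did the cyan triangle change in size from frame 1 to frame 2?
1.5×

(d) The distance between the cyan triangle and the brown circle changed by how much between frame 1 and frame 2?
-1.1

Distance in frame 1: 3.9. Distance in frame 2: 2.8.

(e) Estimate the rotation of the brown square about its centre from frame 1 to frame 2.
27° clockwise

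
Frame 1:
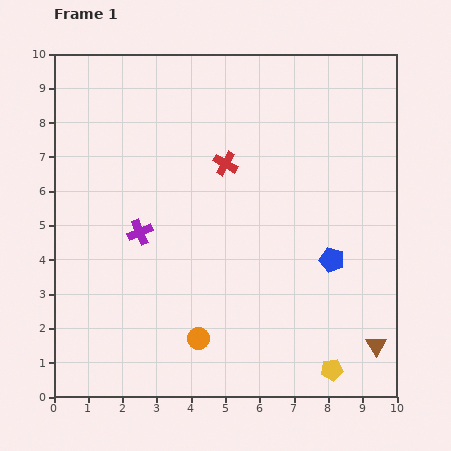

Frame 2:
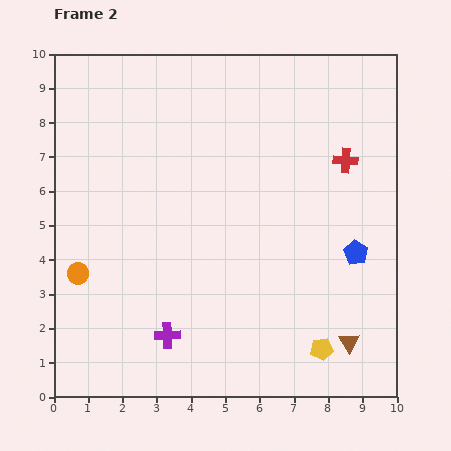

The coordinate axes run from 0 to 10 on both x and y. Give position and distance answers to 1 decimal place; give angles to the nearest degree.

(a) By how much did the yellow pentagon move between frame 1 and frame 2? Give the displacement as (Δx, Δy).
(-0.3, 0.6)

The yellow pentagon was at (8.1, 0.8) in frame 1 and (7.8, 1.4) in frame 2.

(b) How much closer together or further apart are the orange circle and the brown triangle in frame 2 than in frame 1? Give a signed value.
+2.9

Distance in frame 1: 5.2. Distance in frame 2: 8.1.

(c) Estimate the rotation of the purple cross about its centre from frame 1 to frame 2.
21° clockwise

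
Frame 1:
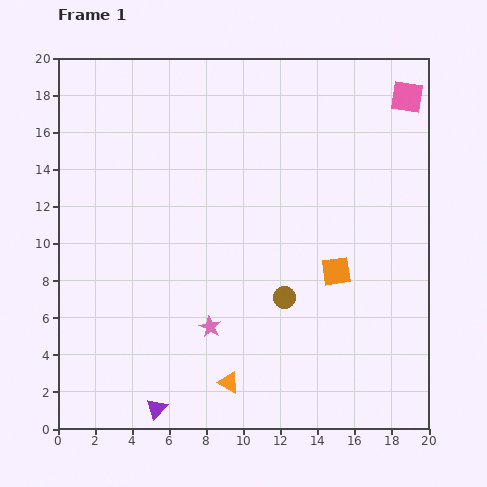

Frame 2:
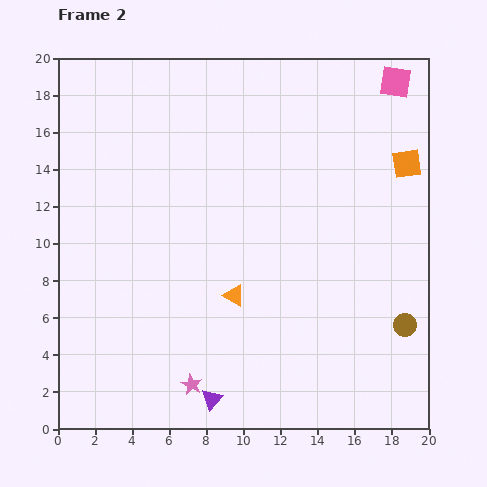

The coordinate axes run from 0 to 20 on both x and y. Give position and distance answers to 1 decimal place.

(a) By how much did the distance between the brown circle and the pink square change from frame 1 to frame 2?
+0.4

Distance in frame 1: 12.7. Distance in frame 2: 13.1.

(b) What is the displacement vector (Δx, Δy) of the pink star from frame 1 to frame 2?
(-1.0, -3.1)

The pink star was at (8.2, 5.5) in frame 1 and (7.2, 2.4) in frame 2.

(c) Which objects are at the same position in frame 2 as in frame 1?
none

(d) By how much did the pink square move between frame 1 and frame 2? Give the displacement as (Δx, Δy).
(-0.6, 0.8)

The pink square was at (18.8, 17.9) in frame 1 and (18.2, 18.7) in frame 2.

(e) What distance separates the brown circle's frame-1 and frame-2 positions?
6.7

The brown circle moved from (12.2, 7.1) to (18.7, 5.6), a distance of √(6.5² + 1.5²) ≈ 6.7.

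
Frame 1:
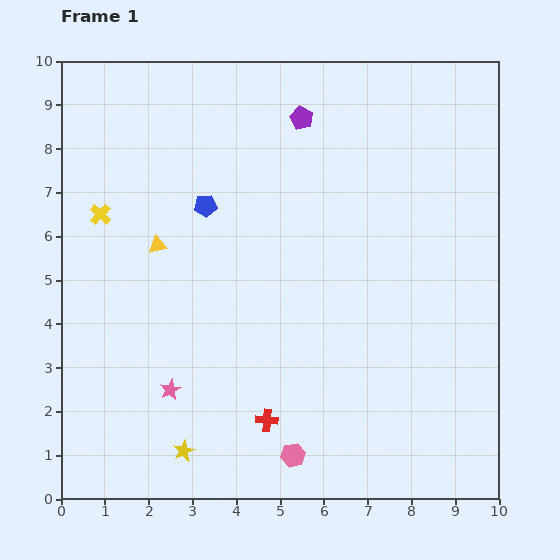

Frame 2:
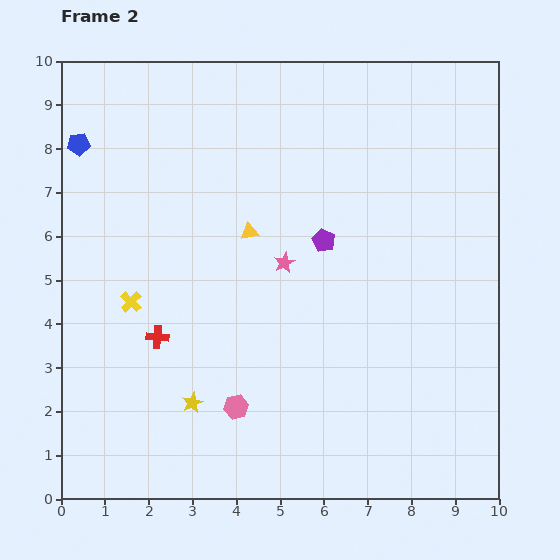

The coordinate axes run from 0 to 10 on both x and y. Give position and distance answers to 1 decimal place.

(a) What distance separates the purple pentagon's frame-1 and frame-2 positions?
2.8

The purple pentagon moved from (5.5, 8.7) to (6.0, 5.9), a distance of √(0.5² + 2.8²) ≈ 2.8.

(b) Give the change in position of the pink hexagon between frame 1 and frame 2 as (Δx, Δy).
(-1.3, 1.1)

The pink hexagon was at (5.3, 1.0) in frame 1 and (4.0, 2.1) in frame 2.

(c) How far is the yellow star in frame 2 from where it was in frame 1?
1.1

The yellow star moved from (2.8, 1.1) to (3.0, 2.2), a distance of √(0.2² + 1.1²) ≈ 1.1.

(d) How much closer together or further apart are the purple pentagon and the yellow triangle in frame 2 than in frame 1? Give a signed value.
-2.7

Distance in frame 1: 4.4. Distance in frame 2: 1.7.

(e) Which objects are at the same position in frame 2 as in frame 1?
none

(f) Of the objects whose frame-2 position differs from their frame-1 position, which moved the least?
the yellow star

(moved 1.1)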